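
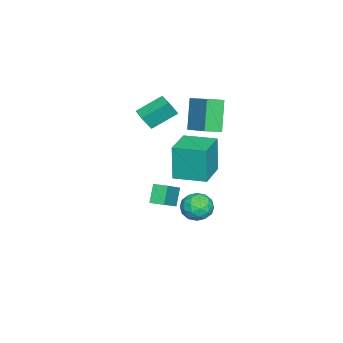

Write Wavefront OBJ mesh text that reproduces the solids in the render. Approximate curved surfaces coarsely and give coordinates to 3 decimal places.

v -2.801 -1.181 1.752
v -3.685 0.035 2.668
v -2.019 -0.575 1.703
v -2.904 0.641 2.618
v -2.416 -1.601 2.682
v -3.301 -0.385 3.597
v -1.635 -0.995 2.632
v -2.519 0.221 3.548
v 0.943 2.219 1.082
v 0.73 2.109 3.209
v 0.93 4.047 1.175
v 0.717 3.937 3.301
v 2.903 2.223 1.279
v 2.69 2.113 3.405
v 2.89 4.051 1.371
v 2.677 3.941 3.498
v -1.954 0.026 -4.185
v -2.674 0.002 -3.139
v -1.905 0.862 -4.132
v -2.625 0.839 -3.086
v -0.335 -0.139 -3.074
v -1.055 -0.162 -2.028
v -0.286 0.698 -3.021
v -1.006 0.674 -1.975
v -1.306 2.83 -3.249
v -0.722 2.12 -3.612
v -2.578 2.12 -3.908
v -1.994 1.41 -4.271
v -2.149 1.472 -3.297
v -1.363 1.911 -2.89
v -1.937 2.329 -4.63
v -1.151 2.768 -4.223
v -1.112 1.811 -4.466
v -1.243 1.281 -3.642
v -2.057 2.959 -3.878
v -2.188 2.429 -3.054
v -0.902 2.538 -3.373
v -2.398 1.702 -4.147
v -2.489 1.739 -3.575
v -2.146 1.322 -3.788
v -1.279 2.415 -2.948
v -0.936 1.997 -3.161
v -1.775 1.616 -2.976
v -2.364 2.243 -4.359
v -2.021 1.825 -4.572
v -1.154 2.918 -3.732
v -0.811 2.501 -3.945
v -1.525 2.624 -4.544
v -0.788 1.938 -4.088
v -1.536 1.521 -4.475
v -1.502 2.061 -4.686
v -1.04 2.319 -4.447
v -0.865 1.627 -3.603
v -1.613 1.21 -3.991
v -1.704 1.246 -3.418
v -1.242 1.504 -3.179
v -1.094 1.445 -4.105
v -1.687 3.03 -3.529
v -2.435 2.613 -3.917
v -2.058 2.736 -4.341
v -1.596 2.994 -4.102
v -1.764 2.719 -3.045
v -2.512 2.302 -3.432
v -2.26 1.921 -3.073
v -1.798 2.179 -2.834
v -2.206 2.795 -3.415
v -2.737 1.216 1.56
v -3.755 1.027 3.422
v -3.386 1.979 1.282
v -4.404 1.79 3.144
v -1.496 2.57 2.376
v -2.514 2.381 4.238
v -2.145 3.333 2.098
v -3.163 3.144 3.96
f 2 4 1
f 5 2 1
f 1 4 3
f 3 5 1
f 2 8 4
f 6 2 5
f 6 8 2
f 4 8 3
f 7 5 3
f 3 8 7
f 7 6 5
f 8 6 7
f 10 12 9
f 13 10 9
f 9 12 11
f 11 13 9
f 10 16 12
f 14 10 13
f 14 16 10
f 12 16 11
f 15 13 11
f 11 16 15
f 15 14 13
f 16 14 15
f 18 20 17
f 21 18 17
f 17 20 19
f 19 21 17
f 18 24 20
f 22 18 21
f 22 24 18
f 20 24 19
f 23 21 19
f 19 24 23
f 23 22 21
f 24 22 23
f 25 62 41
f 62 36 65
f 41 65 30
f 62 65 41
f 25 41 37
f 41 30 42
f 37 42 26
f 41 42 37
f 25 37 46
f 37 26 47
f 46 47 32
f 37 47 46
f 25 46 58
f 46 32 61
f 58 61 35
f 46 61 58
f 25 58 62
f 58 35 66
f 62 66 36
f 58 66 62
f 26 42 53
f 42 30 56
f 53 56 34
f 42 56 53
f 30 65 43
f 65 36 64
f 43 64 29
f 65 64 43
f 36 66 63
f 66 35 59
f 63 59 27
f 66 59 63
f 35 61 60
f 61 32 48
f 60 48 31
f 61 48 60
f 32 47 52
f 47 26 49
f 52 49 33
f 47 49 52
f 28 54 40
f 54 34 55
f 40 55 29
f 54 55 40
f 28 40 38
f 40 29 39
f 38 39 27
f 40 39 38
f 28 38 45
f 38 27 44
f 45 44 31
f 38 44 45
f 28 45 50
f 45 31 51
f 50 51 33
f 45 51 50
f 28 50 54
f 50 33 57
f 54 57 34
f 50 57 54
f 29 55 43
f 55 34 56
f 43 56 30
f 55 56 43
f 27 39 63
f 39 29 64
f 63 64 36
f 39 64 63
f 31 44 60
f 44 27 59
f 60 59 35
f 44 59 60
f 33 51 52
f 51 31 48
f 52 48 32
f 51 48 52
f 34 57 53
f 57 33 49
f 53 49 26
f 57 49 53
f 68 70 67
f 71 68 67
f 67 70 69
f 69 71 67
f 68 74 70
f 72 68 71
f 72 74 68
f 70 74 69
f 73 71 69
f 69 74 73
f 73 72 71
f 74 72 73



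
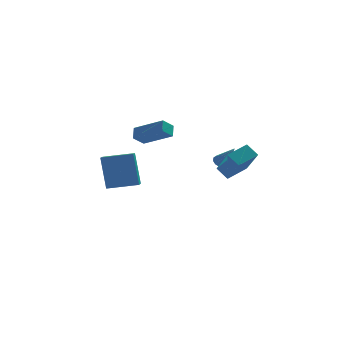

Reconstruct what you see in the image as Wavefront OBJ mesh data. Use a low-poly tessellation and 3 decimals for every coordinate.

v -3.978 2.459 -1.609
v -4.283 3.172 0.449
v -3.87 3.48 -1.947
v -4.175 4.192 0.112
v -2.185 2.368 -1.312
v -2.49 3.08 0.747
v -2.077 3.388 -1.649
v -2.382 4.101 0.409
v -2.501 1.019 2.739
v -0.961 0.146 3.604
v -2.45 1.632 3.266
v -0.91 0.759 4.131
v -1.93 1.461 2.169
v -0.39 0.588 3.034
v -1.879 2.074 2.696
v -0.339 1.201 3.561
v 2.294 -3.225 1.423
v 2.747 -4.7 2.977
v 1.755 -2.796 1.987
v 2.208 -4.271 3.541
v 3.332 -2.469 1.839
v 3.785 -3.944 3.393
v 2.793 -2.04 2.403
v 3.246 -3.515 3.957
v 2.357 2.868 0.197
v 2.622 3.293 0.338
v 3.003 2.032 1.503
v 2.363 3.307 0.475
v 2.103 3.182 0.524
v 1.923 2.957 0.469
v 1.881 2.704 0.327
v 1.991 2.503 0.144
v 2.216 2.418 -0.022
v 2.487 2.475 -0.119
v 2.716 2.658 -0.115
v 2.832 2.907 -0.013
v 2.796 3.144 0.156
f 2 4 1
f 5 2 1
f 1 4 3
f 3 5 1
f 2 8 4
f 6 2 5
f 6 8 2
f 4 8 3
f 7 5 3
f 3 8 7
f 7 6 5
f 8 6 7
f 10 12 9
f 13 10 9
f 9 12 11
f 11 13 9
f 10 16 12
f 14 10 13
f 14 16 10
f 12 16 11
f 15 13 11
f 11 16 15
f 15 14 13
f 16 14 15
f 18 20 17
f 21 18 17
f 17 20 19
f 19 21 17
f 18 24 20
f 22 18 21
f 22 24 18
f 20 24 19
f 23 21 19
f 19 24 23
f 23 22 21
f 24 22 23
f 26 25 28
f 26 28 27
f 28 25 29
f 28 29 27
f 29 25 30
f 29 30 27
f 30 25 31
f 30 31 27
f 31 25 32
f 31 32 27
f 32 25 33
f 32 33 27
f 33 25 34
f 33 34 27
f 34 25 35
f 34 35 27
f 35 25 36
f 35 36 27
f 36 25 37
f 36 37 27
f 37 25 26
f 37 26 27



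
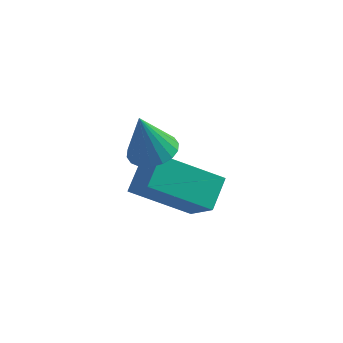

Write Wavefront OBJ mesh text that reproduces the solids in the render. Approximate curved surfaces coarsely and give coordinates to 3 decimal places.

v -0.283 3.255 -2.891
v 0.387 2.154 -1.349
v 0.021 4.173 -2.368
v 0.691 3.073 -0.825
v 1.529 3.147 -3.755
v 2.199 2.047 -2.212
v 1.833 4.066 -3.231
v 2.503 2.965 -1.689
v 0.474 2.962 -0.491
v 1.179 3.149 -0.317
v 0.106 3.018 0.931
v 1.033 3.445 -0.366
v 0.777 3.646 -0.44
v 0.461 3.711 -0.524
v 0.147 3.628 -0.602
v -0.102 3.413 -0.658
v -0.237 3.109 -0.68
v -0.231 2.775 -0.666
v -0.086 2.479 -0.617
v 0.17 2.278 -0.543
v 0.486 2.213 -0.458
v 0.8 2.296 -0.381
v 1.049 2.511 -0.325
v 1.184 2.815 -0.302
f 2 4 1
f 5 2 1
f 1 4 3
f 3 5 1
f 2 8 4
f 6 2 5
f 6 8 2
f 4 8 3
f 7 5 3
f 3 8 7
f 7 6 5
f 8 6 7
f 10 9 12
f 10 12 11
f 12 9 13
f 12 13 11
f 13 9 14
f 13 14 11
f 14 9 15
f 14 15 11
f 15 9 16
f 15 16 11
f 16 9 17
f 16 17 11
f 17 9 18
f 17 18 11
f 18 9 19
f 18 19 11
f 19 9 20
f 19 20 11
f 20 9 21
f 20 21 11
f 21 9 22
f 21 22 11
f 22 9 23
f 22 23 11
f 23 9 24
f 23 24 11
f 24 9 10
f 24 10 11



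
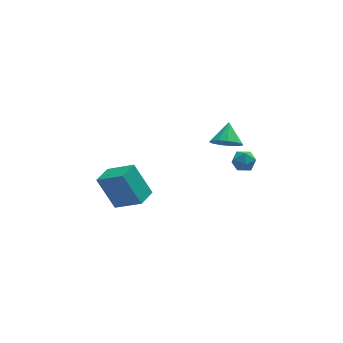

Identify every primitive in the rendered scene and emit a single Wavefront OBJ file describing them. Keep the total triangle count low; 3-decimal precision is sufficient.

v -4.038 -2.916 1.892
v -2.849 -3.945 2.886
v -4.796 -2.057 3.688
v -3.607 -3.086 4.682
v -3.213 -2.034 1.818
v -2.024 -3.063 2.812
v -3.971 -1.175 3.614
v -2.782 -2.204 4.608
v 2.988 -1.081 2.356
v 3.334 -0.856 2.99
v 3.806 -1.984 2.23
v 4.152 -1.759 2.864
v 3.464 -2.071 2.899
v 2.958 -1.513 2.977
v 4.182 -1.327 2.243
v 3.676 -0.769 2.321
v 4.072 -1.008 2.921
v 3.628 -1.468 3.326
v 3.512 -1.372 1.894
v 3.068 -1.832 2.299
v 2.926 -0.271 3.316
v 3.3 0.192 2.588
v 3.374 0.731 4.184
v 2.804 0.37 2.639
v 2.346 0.345 2.905
v 2.073 0.124 3.301
v 2.07 -0.222 3.702
v 2.339 -0.584 3.98
v 2.794 -0.846 4.047
v 3.291 -0.926 3.882
v 3.672 -0.798 3.537
v 3.816 -0.502 3.122
v 3.677 -0.133 2.768
f 2 4 1
f 5 2 1
f 1 4 3
f 3 5 1
f 2 8 4
f 6 2 5
f 6 8 2
f 4 8 3
f 7 5 3
f 3 8 7
f 7 6 5
f 8 6 7
f 9 20 14
f 9 14 10
f 9 10 16
f 9 16 19
f 9 19 20
f 10 14 18
f 14 20 13
f 20 19 11
f 19 16 15
f 16 10 17
f 12 18 13
f 12 13 11
f 12 11 15
f 12 15 17
f 12 17 18
f 13 18 14
f 11 13 20
f 15 11 19
f 17 15 16
f 18 17 10
f 22 21 24
f 22 24 23
f 24 21 25
f 24 25 23
f 25 21 26
f 25 26 23
f 26 21 27
f 26 27 23
f 27 21 28
f 27 28 23
f 28 21 29
f 28 29 23
f 29 21 30
f 29 30 23
f 30 21 31
f 30 31 23
f 31 21 32
f 31 32 23
f 32 21 33
f 32 33 23
f 33 21 22
f 33 22 23



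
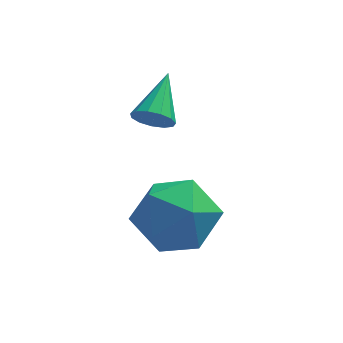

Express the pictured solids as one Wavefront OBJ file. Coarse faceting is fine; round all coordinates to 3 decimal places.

v 2.274 0.785 -0.171
v 2.458 0.489 0.254
v 2.626 2.015 0.531
v 2.699 0.528 0.064
v 2.806 0.649 -0.2
v 2.743 0.813 -0.456
v 2.532 0.968 -0.621
v 2.238 1.064 -0.643
v 1.956 1.072 -0.516
v 1.775 0.989 -0.279
v 1.752 0.841 -0.008
v 1.895 0.675 0.212
v 2.158 0.544 0.309
v 2.293 -0.016 -1.847
v 3.339 0.049 -2.31
v 2.281 -1.849 -2.13
v 3.327 -1.784 -2.593
v 3.185 -1.598 -1.471
v 3.192 -0.466 -1.296
v 2.428 -1.334 -3.144
v 2.435 -0.202 -2.969
v 3.423 -0.766 -3.111
v 3.89 -0.929 -2.078
v 1.73 -0.871 -2.362
v 2.197 -1.034 -1.329
f 2 1 4
f 2 4 3
f 4 1 5
f 4 5 3
f 5 1 6
f 5 6 3
f 6 1 7
f 6 7 3
f 7 1 8
f 7 8 3
f 8 1 9
f 8 9 3
f 9 1 10
f 9 10 3
f 10 1 11
f 10 11 3
f 11 1 12
f 11 12 3
f 12 1 13
f 12 13 3
f 13 1 2
f 13 2 3
f 14 25 19
f 14 19 15
f 14 15 21
f 14 21 24
f 14 24 25
f 15 19 23
f 19 25 18
f 25 24 16
f 24 21 20
f 21 15 22
f 17 23 18
f 17 18 16
f 17 16 20
f 17 20 22
f 17 22 23
f 18 23 19
f 16 18 25
f 20 16 24
f 22 20 21
f 23 22 15



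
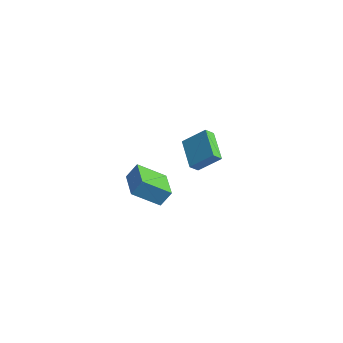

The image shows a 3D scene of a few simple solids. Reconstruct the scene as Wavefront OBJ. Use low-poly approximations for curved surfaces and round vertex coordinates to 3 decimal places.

v 2.095 -5.123 1.839
v 2.445 -4.547 2.696
v 0.84 -3.825 1.48
v 1.191 -3.249 2.337
v 3.389 -4.191 0.683
v 3.74 -3.615 1.54
v 2.135 -2.893 0.324
v 2.485 -2.317 1.181
v -0.07 3.072 -1.954
v 1.041 3.88 -0.839
v 0.194 3.569 -2.578
v 1.306 4.377 -1.463
v 1.374 1.723 -2.417
v 2.486 2.531 -1.302
v 1.639 2.22 -3.041
v 2.75 3.028 -1.926
f 2 4 1
f 5 2 1
f 1 4 3
f 3 5 1
f 2 8 4
f 6 2 5
f 6 8 2
f 4 8 3
f 7 5 3
f 3 8 7
f 7 6 5
f 8 6 7
f 10 12 9
f 13 10 9
f 9 12 11
f 11 13 9
f 10 16 12
f 14 10 13
f 14 16 10
f 12 16 11
f 15 13 11
f 11 16 15
f 15 14 13
f 16 14 15



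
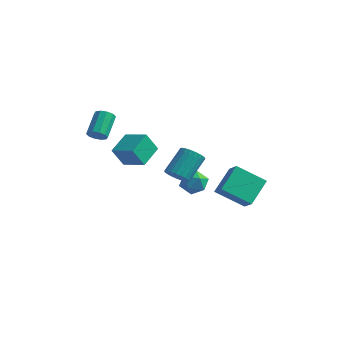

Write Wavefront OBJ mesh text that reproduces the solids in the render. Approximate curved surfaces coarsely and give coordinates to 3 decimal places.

v 2.558 -0.375 -1.904
v 3.383 -0.811 -1.285
v 2.449 1.161 -0.675
v 3.274 0.725 -0.057
v 3.946 0.635 -3.043
v 4.771 0.199 -2.425
v 3.837 2.171 -1.815
v 4.662 1.735 -1.196
v 3.292 -4.645 1.085
v 3.876 -5.01 1.429
v 3.932 -3.7 2.72
v 3.348 -3.335 2.375
v 4.029 -4.816 1.226
v 4.086 -3.506 2.516
v 4.055 -4.592 0.998
v 4.111 -3.282 2.289
v 3.949 -4.378 0.785
v 4.005 -3.068 2.076
v 3.729 -4.21 0.624
v 3.785 -2.9 1.915
v 3.434 -4.117 0.542
v 3.49 -2.807 1.833
v 3.114 -4.115 0.555
v 3.17 -2.805 1.846
v 2.825 -4.205 0.659
v 2.881 -2.895 1.95
v 2.616 -4.371 0.836
v 2.673 -3.061 2.127
v 2.525 -4.585 1.057
v 2.581 -3.275 2.348
v 2.566 -4.808 1.282
v 2.622 -3.498 2.573
v 2.732 -5.004 1.473
v 2.789 -3.694 2.764
v 2.996 -5.137 1.597
v 3.052 -3.827 2.888
v 3.31 -5.186 1.633
v 3.367 -3.876 2.923
v 3.622 -5.141 1.573
v 3.678 -3.83 2.864
v -1.962 3.928 -3.604
v -1.392 3.663 -4.339
v -1.888 2.477 -3.021
v -1.318 2.212 -3.756
v -0.986 2.821 -3.083
v -1.032 3.718 -3.443
v -2.248 2.422 -3.917
v -2.294 3.319 -4.277
v -1.569 2.732 -4.533
v -0.789 2.979 -4.017
v -2.491 3.161 -3.343
v -1.711 3.408 -2.827
v -3.733 -3.167 1.748
v -3.337 -3.418 2.184
v -3.791 -2.183 3.307
v -4.187 -1.933 2.872
v -3.134 -3.152 1.973
v -3.588 -1.917 3.097
v -3.16 -2.891 1.677
v -3.614 -1.657 2.8
v -3.405 -2.736 1.407
v -3.859 -1.502 2.531
v -3.775 -2.746 1.268
v -4.229 -1.511 2.392
v -4.129 -2.917 1.313
v -4.583 -1.682 2.436
v -4.332 -3.183 1.523
v -4.786 -1.948 2.647
v -4.306 -3.443 1.82
v -4.76 -2.209 2.943
v -4.061 -3.598 2.089
v -4.515 -2.364 3.213
v -3.691 -3.589 2.228
v -4.145 -2.354 3.352
v -1.18 -3.844 0.408
v -1.484 -4.491 1.635
v -1.396 -2.402 1.116
v -1.7 -3.05 2.342
v 0.32 -3.81 0.798
v 0.016 -4.458 2.024
v 0.104 -2.369 1.505
v -0.2 -3.016 2.732
f 2 4 1
f 5 2 1
f 1 4 3
f 3 5 1
f 2 8 4
f 6 2 5
f 6 8 2
f 4 8 3
f 7 5 3
f 3 8 7
f 7 6 5
f 8 6 7
f 10 9 13
f 10 13 11
f 11 13 14
f 11 14 12
f 13 9 15
f 13 15 14
f 14 15 16
f 14 16 12
f 15 9 17
f 15 17 16
f 16 17 18
f 16 18 12
f 17 9 19
f 17 19 18
f 18 19 20
f 18 20 12
f 19 9 21
f 19 21 20
f 20 21 22
f 20 22 12
f 21 9 23
f 21 23 22
f 22 23 24
f 22 24 12
f 23 9 25
f 23 25 24
f 24 25 26
f 24 26 12
f 25 9 27
f 25 27 26
f 26 27 28
f 26 28 12
f 27 9 29
f 27 29 28
f 28 29 30
f 28 30 12
f 29 9 31
f 29 31 30
f 30 31 32
f 30 32 12
f 31 9 33
f 31 33 32
f 32 33 34
f 32 34 12
f 33 9 35
f 33 35 34
f 34 35 36
f 34 36 12
f 35 9 37
f 35 37 36
f 36 37 38
f 36 38 12
f 37 9 39
f 37 39 38
f 38 39 40
f 38 40 12
f 39 9 10
f 39 10 40
f 40 10 11
f 40 11 12
f 41 52 46
f 41 46 42
f 41 42 48
f 41 48 51
f 41 51 52
f 42 46 50
f 46 52 45
f 52 51 43
f 51 48 47
f 48 42 49
f 44 50 45
f 44 45 43
f 44 43 47
f 44 47 49
f 44 49 50
f 45 50 46
f 43 45 52
f 47 43 51
f 49 47 48
f 50 49 42
f 54 53 57
f 54 57 55
f 55 57 58
f 55 58 56
f 57 53 59
f 57 59 58
f 58 59 60
f 58 60 56
f 59 53 61
f 59 61 60
f 60 61 62
f 60 62 56
f 61 53 63
f 61 63 62
f 62 63 64
f 62 64 56
f 63 53 65
f 63 65 64
f 64 65 66
f 64 66 56
f 65 53 67
f 65 67 66
f 66 67 68
f 66 68 56
f 67 53 69
f 67 69 68
f 68 69 70
f 68 70 56
f 69 53 71
f 69 71 70
f 70 71 72
f 70 72 56
f 71 53 73
f 71 73 72
f 72 73 74
f 72 74 56
f 73 53 54
f 73 54 74
f 74 54 55
f 74 55 56
f 76 78 75
f 79 76 75
f 75 78 77
f 77 79 75
f 76 82 78
f 80 76 79
f 80 82 76
f 78 82 77
f 81 79 77
f 77 82 81
f 81 80 79
f 82 80 81



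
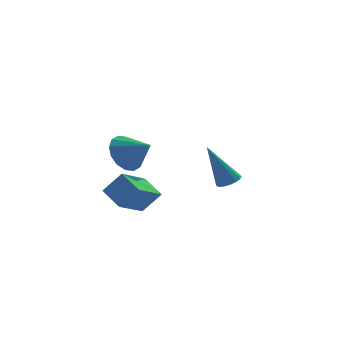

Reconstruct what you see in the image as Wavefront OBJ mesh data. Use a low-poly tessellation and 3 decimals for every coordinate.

v 3.586 0.713 -3.73
v 4.029 0.944 -3.554
v 2.774 0.927 -1.97
v 3.875 1.15 -3.65
v 3.643 1.238 -3.768
v 3.397 1.186 -3.875
v 3.201 1.006 -3.944
v 3.108 0.749 -3.955
v 3.143 0.481 -3.906
v 3.298 0.275 -3.81
v 3.529 0.187 -3.692
v 3.776 0.24 -3.584
v 3.972 0.419 -3.516
v 4.065 0.677 -3.504
v -1.059 -3.094 -0.413
v -0.43 -2.551 -0.539
v -0.321 -3.806 0.193
v -0.615 -2.425 -0.166
v -0.918 -2.478 0.141
v -1.259 -2.696 0.299
v -1.547 -3.021 0.267
v -1.703 -3.366 0.053
v -1.687 -3.638 -0.286
v -1.502 -3.764 -0.659
v -1.199 -3.711 -0.966
v -0.858 -3.492 -1.125
v -0.57 -3.167 -1.093
v -0.414 -2.823 -0.878
v -1.563 -4.452 -2.402
v -1.997 -3.631 -1.935
v -0.571 -3.526 -3.108
v -1.006 -2.704 -2.641
v -0.894 -4.556 -1.599
v -1.329 -3.734 -1.132
v 0.097 -3.629 -2.305
v -0.337 -2.808 -1.838
f 2 1 4
f 2 4 3
f 4 1 5
f 4 5 3
f 5 1 6
f 5 6 3
f 6 1 7
f 6 7 3
f 7 1 8
f 7 8 3
f 8 1 9
f 8 9 3
f 9 1 10
f 9 10 3
f 10 1 11
f 10 11 3
f 11 1 12
f 11 12 3
f 12 1 13
f 12 13 3
f 13 1 14
f 13 14 3
f 14 1 2
f 14 2 3
f 16 15 18
f 16 18 17
f 18 15 19
f 18 19 17
f 19 15 20
f 19 20 17
f 20 15 21
f 20 21 17
f 21 15 22
f 21 22 17
f 22 15 23
f 22 23 17
f 23 15 24
f 23 24 17
f 24 15 25
f 24 25 17
f 25 15 26
f 25 26 17
f 26 15 27
f 26 27 17
f 27 15 28
f 27 28 17
f 28 15 16
f 28 16 17
f 30 32 29
f 33 30 29
f 29 32 31
f 31 33 29
f 30 36 32
f 34 30 33
f 34 36 30
f 32 36 31
f 35 33 31
f 31 36 35
f 35 34 33
f 36 34 35



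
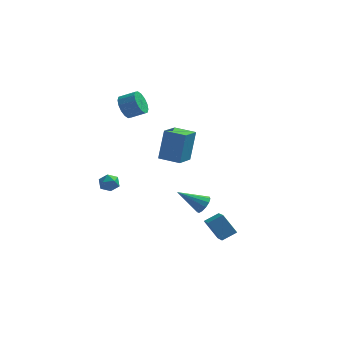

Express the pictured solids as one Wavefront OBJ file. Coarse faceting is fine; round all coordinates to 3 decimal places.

v 1.481 -0.22 -4.242
v 1.763 0.13 -3.772
v -0.001 -0.4 -3.218
v 1.586 0.369 -3.986
v 1.376 0.421 -4.281
v 1.199 0.269 -4.564
v 1.111 -0.037 -4.745
v 1.141 -0.402 -4.765
v 1.279 -0.708 -4.62
v 1.481 -0.86 -4.355
v 1.683 -0.808 -4.053
v 1.821 -0.569 -3.812
v 1.85 -0.22 -3.707
v -3.838 -3.565 -0.595
v -3.613 -3.324 -1.145
v -2.907 -3.976 -0.395
v -2.682 -3.735 -0.945
v -2.834 -3.343 -0.46
v -3.41 -3.089 -0.584
v -3.11 -4.211 -0.956
v -3.686 -3.957 -1.08
v -3.164 -3.723 -1.368
v -2.993 -3.186 -1.062
v -3.527 -4.114 -0.478
v -3.356 -3.577 -0.172
v -0.856 -1.755 0.262
v -0.608 -1.208 2.149
v -0.458 -0.47 -0.162
v -0.21 0.076 1.725
v 0.39 -2.156 0.215
v 0.638 -1.61 2.102
v 0.788 -0.872 -0.209
v 1.036 -0.325 1.678
v -3.617 3.648 1.176
v -3.261 3.939 0.461
v -2.286 3.942 0.949
v -2.643 3.652 1.664
v -3.375 4.3 0.687
v -2.4 4.303 1.174
v -3.554 4.486 1.043
v -2.579 4.489 1.531
v -3.749 4.447 1.435
v -2.775 4.45 1.923
v -3.91 4.195 1.758
v -2.935 4.198 2.245
v -3.992 3.796 1.925
v -3.017 3.799 2.412
v -3.974 3.358 1.891
v -2.999 3.361 2.379
v -3.86 2.997 1.666
v -2.885 3 2.153
v -3.681 2.811 1.309
v -2.706 2.814 1.797
v -3.485 2.85 0.917
v -2.511 2.853 1.405
v -3.325 3.102 0.595
v -2.35 3.105 1.082
v -3.243 3.501 0.428
v -2.268 3.504 0.915
v 2.243 -4.475 -2.974
v 3.001 -4.043 -2.55
v 1.811 -2.768 -3.942
v 2.568 -2.335 -3.518
v 3.052 -4.865 -4.022
v 3.809 -4.432 -3.598
v 2.619 -3.157 -4.99
v 3.377 -2.725 -4.566
f 2 1 4
f 2 4 3
f 4 1 5
f 4 5 3
f 5 1 6
f 5 6 3
f 6 1 7
f 6 7 3
f 7 1 8
f 7 8 3
f 8 1 9
f 8 9 3
f 9 1 10
f 9 10 3
f 10 1 11
f 10 11 3
f 11 1 12
f 11 12 3
f 12 1 13
f 12 13 3
f 13 1 2
f 13 2 3
f 14 25 19
f 14 19 15
f 14 15 21
f 14 21 24
f 14 24 25
f 15 19 23
f 19 25 18
f 25 24 16
f 24 21 20
f 21 15 22
f 17 23 18
f 17 18 16
f 17 16 20
f 17 20 22
f 17 22 23
f 18 23 19
f 16 18 25
f 20 16 24
f 22 20 21
f 23 22 15
f 27 29 26
f 30 27 26
f 26 29 28
f 28 30 26
f 27 33 29
f 31 27 30
f 31 33 27
f 29 33 28
f 32 30 28
f 28 33 32
f 32 31 30
f 33 31 32
f 35 34 38
f 35 38 36
f 36 38 39
f 36 39 37
f 38 34 40
f 38 40 39
f 39 40 41
f 39 41 37
f 40 34 42
f 40 42 41
f 41 42 43
f 41 43 37
f 42 34 44
f 42 44 43
f 43 44 45
f 43 45 37
f 44 34 46
f 44 46 45
f 45 46 47
f 45 47 37
f 46 34 48
f 46 48 47
f 47 48 49
f 47 49 37
f 48 34 50
f 48 50 49
f 49 50 51
f 49 51 37
f 50 34 52
f 50 52 51
f 51 52 53
f 51 53 37
f 52 34 54
f 52 54 53
f 53 54 55
f 53 55 37
f 54 34 56
f 54 56 55
f 55 56 57
f 55 57 37
f 56 34 58
f 56 58 57
f 57 58 59
f 57 59 37
f 58 34 35
f 58 35 59
f 59 35 36
f 59 36 37
f 61 63 60
f 64 61 60
f 60 63 62
f 62 64 60
f 61 67 63
f 65 61 64
f 65 67 61
f 63 67 62
f 66 64 62
f 62 67 66
f 66 65 64
f 67 65 66



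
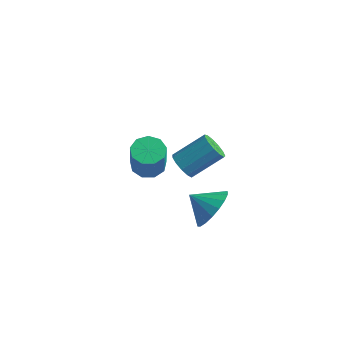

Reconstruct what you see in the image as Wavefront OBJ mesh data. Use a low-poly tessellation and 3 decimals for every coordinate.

v -0.2 -0.818 3.526
v 0.247 -1.203 3.542
v 1.007 -0.287 4.37
v 0.56 0.098 4.354
v 0.3 -1.009 3.278
v 1.06 -0.092 4.106
v 0.195 -0.754 3.092
v 0.955 0.163 3.92
v -0.036 -0.519 3.045
v 0.724 0.397 3.872
v -0.319 -0.38 3.15
v 0.441 0.537 3.978
v -0.564 -0.379 3.374
v 0.196 0.537 4.202
v -0.693 -0.518 3.647
v 0.066 0.398 4.475
v -0.666 -0.753 3.882
v 0.094 0.164 4.709
v -0.491 -1.008 4.003
v 0.269 -0.091 4.831
v -0.223 -1.203 3.973
v 0.537 -0.286 4.801
v 0.052 -1.275 3.801
v 0.812 -0.359 4.629
v 1.376 -1.318 2.287
v 1.805 -2.021 2.649
v 0.544 -1.542 2.833
v 1.891 -1.723 2.903
v 1.875 -1.345 3.035
v 1.76 -0.962 3.018
v 1.57 -0.649 2.857
v 1.34 -0.468 2.582
v 1.118 -0.456 2.249
v 0.947 -0.614 1.924
v 0.86 -0.912 1.67
v 0.876 -1.29 1.538
v 0.991 -1.674 1.555
v 1.182 -1.986 1.717
v 1.411 -2.167 1.991
v 1.633 -2.179 2.324
v -3.537 1.959 -0.211
v -3.004 1.585 -0.469
v -2.67 1.107 0.913
v -3.203 1.481 1.171
v -2.855 2.025 -0.353
v -2.521 1.547 1.029
v -3.024 2.434 -0.171
v -2.691 1.956 1.211
v -3.434 2.62 -0.008
v -3.1 2.143 1.375
v -3.892 2.498 0.06
v -3.558 2.02 1.443
v -4.183 2.122 0.001
v -3.85 1.645 1.384
v -4.173 1.671 -0.157
v -3.839 1.194 1.225
v -3.864 1.354 -0.341
v -3.531 0.877 1.041
v -3.403 1.32 -0.464
v -3.069 0.843 0.918
f 2 1 5
f 2 5 3
f 3 5 6
f 3 6 4
f 5 1 7
f 5 7 6
f 6 7 8
f 6 8 4
f 7 1 9
f 7 9 8
f 8 9 10
f 8 10 4
f 9 1 11
f 9 11 10
f 10 11 12
f 10 12 4
f 11 1 13
f 11 13 12
f 12 13 14
f 12 14 4
f 13 1 15
f 13 15 14
f 14 15 16
f 14 16 4
f 15 1 17
f 15 17 16
f 16 17 18
f 16 18 4
f 17 1 19
f 17 19 18
f 18 19 20
f 18 20 4
f 19 1 21
f 19 21 20
f 20 21 22
f 20 22 4
f 21 1 23
f 21 23 22
f 22 23 24
f 22 24 4
f 23 1 2
f 23 2 24
f 24 2 3
f 24 3 4
f 26 25 28
f 26 28 27
f 28 25 29
f 28 29 27
f 29 25 30
f 29 30 27
f 30 25 31
f 30 31 27
f 31 25 32
f 31 32 27
f 32 25 33
f 32 33 27
f 33 25 34
f 33 34 27
f 34 25 35
f 34 35 27
f 35 25 36
f 35 36 27
f 36 25 37
f 36 37 27
f 37 25 38
f 37 38 27
f 38 25 39
f 38 39 27
f 39 25 40
f 39 40 27
f 40 25 26
f 40 26 27
f 42 41 45
f 42 45 43
f 43 45 46
f 43 46 44
f 45 41 47
f 45 47 46
f 46 47 48
f 46 48 44
f 47 41 49
f 47 49 48
f 48 49 50
f 48 50 44
f 49 41 51
f 49 51 50
f 50 51 52
f 50 52 44
f 51 41 53
f 51 53 52
f 52 53 54
f 52 54 44
f 53 41 55
f 53 55 54
f 54 55 56
f 54 56 44
f 55 41 57
f 55 57 56
f 56 57 58
f 56 58 44
f 57 41 59
f 57 59 58
f 58 59 60
f 58 60 44
f 59 41 42
f 59 42 60
f 60 42 43
f 60 43 44



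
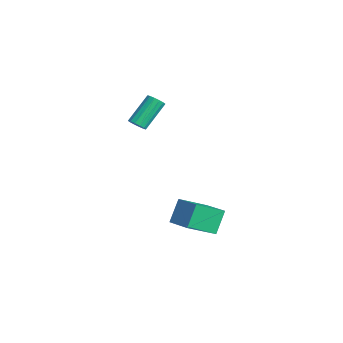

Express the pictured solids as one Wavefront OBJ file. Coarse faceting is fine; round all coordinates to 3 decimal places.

v 0.377 1.416 3.143
v 0.763 1.192 3.544
v 0.089 2.56 4.958
v -0.297 2.784 4.557
v 0.92 1.418 3.4
v 0.245 2.786 4.814
v 0.931 1.644 3.187
v 0.256 3.012 4.601
v 0.794 1.808 2.962
v 0.119 3.177 4.376
v 0.545 1.868 2.786
v -0.13 3.236 4.2
v 0.251 1.806 2.705
v -0.424 3.174 4.119
v -0.009 1.64 2.742
v -0.683 3.008 4.156
v -0.165 1.414 2.886
v -0.84 2.782 4.3
v -0.176 1.188 3.099
v -0.851 2.556 4.513
v -0.039 1.023 3.324
v -0.714 2.392 4.738
v 0.21 0.964 3.5
v -0.465 2.332 4.914
v 0.504 1.026 3.581
v -0.171 2.394 4.995
v 2.438 4.874 -3.029
v 2.679 3.082 -1.942
v 4.024 5.362 -2.576
v 4.265 3.569 -1.489
v 3.055 4.131 -4.391
v 3.296 2.338 -3.304
v 4.641 4.618 -3.938
v 4.882 2.826 -2.851
f 2 1 5
f 2 5 3
f 3 5 6
f 3 6 4
f 5 1 7
f 5 7 6
f 6 7 8
f 6 8 4
f 7 1 9
f 7 9 8
f 8 9 10
f 8 10 4
f 9 1 11
f 9 11 10
f 10 11 12
f 10 12 4
f 11 1 13
f 11 13 12
f 12 13 14
f 12 14 4
f 13 1 15
f 13 15 14
f 14 15 16
f 14 16 4
f 15 1 17
f 15 17 16
f 16 17 18
f 16 18 4
f 17 1 19
f 17 19 18
f 18 19 20
f 18 20 4
f 19 1 21
f 19 21 20
f 20 21 22
f 20 22 4
f 21 1 23
f 21 23 22
f 22 23 24
f 22 24 4
f 23 1 25
f 23 25 24
f 24 25 26
f 24 26 4
f 25 1 2
f 25 2 26
f 26 2 3
f 26 3 4
f 28 30 27
f 31 28 27
f 27 30 29
f 29 31 27
f 28 34 30
f 32 28 31
f 32 34 28
f 30 34 29
f 33 31 29
f 29 34 33
f 33 32 31
f 34 32 33



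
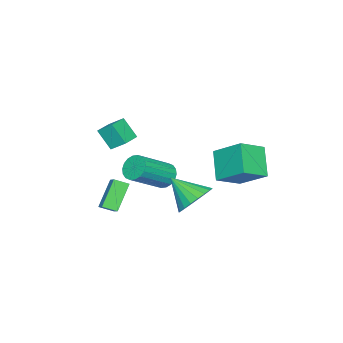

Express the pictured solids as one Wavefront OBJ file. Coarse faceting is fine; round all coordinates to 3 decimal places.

v 2.293 -2.925 -4.347
v 1.156 -2.901 -3.03
v 1.941 -2.268 -4.663
v 0.804 -2.244 -3.346
v 2.876 -2.376 -3.854
v 1.739 -2.352 -2.537
v 2.524 -1.719 -4.17
v 1.387 -1.695 -2.853
v -1.721 1.257 -1.346
v -1.497 2.839 -0.245
v -2.979 1.935 -2.064
v -2.755 3.518 -0.964
v -0.605 1.982 -2.616
v -0.381 3.565 -1.516
v -1.863 2.661 -3.335
v -1.639 4.243 -2.234
v 0.906 -0.012 -2.043
v 1.241 -0.283 -2.67
v 2.869 -1.059 -1.463
v 2.534 -0.788 -0.837
v 1.37 0.028 -2.644
v 2.998 -0.747 -1.437
v 1.408 0.332 -2.499
v 3.036 -0.444 -1.292
v 1.346 0.567 -2.264
v 2.974 -0.209 -1.057
v 1.197 0.688 -1.986
v 2.825 -0.088 -0.779
v 0.99 0.67 -1.718
v 2.618 -0.106 -0.511
v 0.767 0.517 -1.516
v 2.395 -0.259 -0.309
v 0.571 0.259 -1.417
v 2.199 -0.517 -0.21
v 0.442 -0.053 -1.443
v 2.07 -0.828 -0.236
v 0.404 -0.356 -1.588
v 2.032 -1.132 -0.381
v 0.466 -0.591 -1.823
v 2.094 -1.367 -0.616
v 0.615 -0.712 -2.101
v 2.243 -1.488 -0.894
v 0.822 -0.694 -2.369
v 2.45 -1.47 -1.162
v 1.045 -0.541 -2.571
v 2.673 -1.317 -1.364
v 2.285 -2.257 1.609
v 2.241 -1.483 2.191
v 2.373 -1.492 0.599
v 2.329 -0.718 1.181
v 3.371 -2.262 1.699
v 3.327 -1.488 2.281
v 3.459 -1.497 0.689
v 3.415 -0.723 1.271
v 3.977 3.255 -1.142
v 4.931 2.96 -1.433
v 3.883 1.885 -0.058
v 5.015 3.22 -1.098
v 4.92 3.485 -0.77
v 4.662 3.711 -0.507
v 4.285 3.859 -0.354
v 3.855 3.901 -0.337
v 3.446 3.832 -0.459
v 3.129 3.663 -0.7
v 2.958 3.424 -1.017
v 2.964 3.155 -1.356
v 3.144 2.904 -1.658
v 3.469 2.713 -1.871
v 3.881 2.616 -1.957
v 4.31 2.63 -1.903
v 4.681 2.751 -1.718
f 2 4 1
f 5 2 1
f 1 4 3
f 3 5 1
f 2 8 4
f 6 2 5
f 6 8 2
f 4 8 3
f 7 5 3
f 3 8 7
f 7 6 5
f 8 6 7
f 10 12 9
f 13 10 9
f 9 12 11
f 11 13 9
f 10 16 12
f 14 10 13
f 14 16 10
f 12 16 11
f 15 13 11
f 11 16 15
f 15 14 13
f 16 14 15
f 18 17 21
f 18 21 19
f 19 21 22
f 19 22 20
f 21 17 23
f 21 23 22
f 22 23 24
f 22 24 20
f 23 17 25
f 23 25 24
f 24 25 26
f 24 26 20
f 25 17 27
f 25 27 26
f 26 27 28
f 26 28 20
f 27 17 29
f 27 29 28
f 28 29 30
f 28 30 20
f 29 17 31
f 29 31 30
f 30 31 32
f 30 32 20
f 31 17 33
f 31 33 32
f 32 33 34
f 32 34 20
f 33 17 35
f 33 35 34
f 34 35 36
f 34 36 20
f 35 17 37
f 35 37 36
f 36 37 38
f 36 38 20
f 37 17 39
f 37 39 38
f 38 39 40
f 38 40 20
f 39 17 41
f 39 41 40
f 40 41 42
f 40 42 20
f 41 17 43
f 41 43 42
f 42 43 44
f 42 44 20
f 43 17 45
f 43 45 44
f 44 45 46
f 44 46 20
f 45 17 18
f 45 18 46
f 46 18 19
f 46 19 20
f 48 50 47
f 51 48 47
f 47 50 49
f 49 51 47
f 48 54 50
f 52 48 51
f 52 54 48
f 50 54 49
f 53 51 49
f 49 54 53
f 53 52 51
f 54 52 53
f 56 55 58
f 56 58 57
f 58 55 59
f 58 59 57
f 59 55 60
f 59 60 57
f 60 55 61
f 60 61 57
f 61 55 62
f 61 62 57
f 62 55 63
f 62 63 57
f 63 55 64
f 63 64 57
f 64 55 65
f 64 65 57
f 65 55 66
f 65 66 57
f 66 55 67
f 66 67 57
f 67 55 68
f 67 68 57
f 68 55 69
f 68 69 57
f 69 55 70
f 69 70 57
f 70 55 71
f 70 71 57
f 71 55 56
f 71 56 57



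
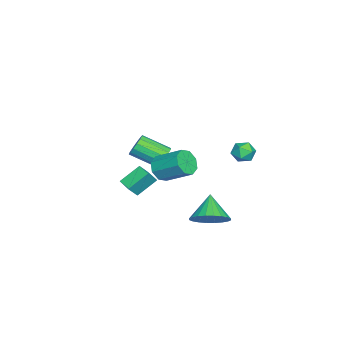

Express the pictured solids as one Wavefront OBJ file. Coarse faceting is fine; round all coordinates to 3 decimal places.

v 1.857 2.721 -3.603
v 2.539 3.061 -2.838
v 0.723 2.459 -2.477
v 2.349 3.421 -2.945
v 2.085 3.676 -3.152
v 1.785 3.784 -3.428
v 1.497 3.731 -3.731
v 1.264 3.525 -4.014
v 1.12 3.195 -4.235
v 1.089 2.794 -4.359
v 1.175 2.382 -4.369
v 1.365 2.021 -4.262
v 1.63 1.767 -4.055
v 1.929 1.658 -3.779
v 2.217 1.711 -3.476
v 2.451 1.918 -3.193
v 2.594 2.247 -2.972
v 2.625 2.648 -2.847
v -1.235 -0.46 -1.334
v -0.693 -0.236 -0.916
v -0.663 -1.775 -0.128
v -1.205 -2 -0.546
v -1.003 -0.146 -0.729
v -0.973 -1.686 0.059
v -1.375 -0.14 -0.704
v -1.345 -1.68 0.084
v -1.709 -0.221 -0.848
v -1.679 -1.76 -0.06
v -1.917 -0.365 -1.122
v -1.886 -1.905 -0.334
v -1.941 -0.535 -1.453
v -1.911 -2.075 -0.665
v -1.777 -0.685 -1.752
v -1.747 -2.224 -0.964
v -1.467 -0.774 -1.939
v -1.437 -2.314 -1.151
v -1.095 -0.78 -1.964
v -1.065 -2.32 -1.176
v -0.761 -0.7 -1.82
v -0.731 -2.239 -1.032
v -0.554 -0.555 -1.546
v -0.523 -2.095 -0.758
v -0.529 -0.385 -1.215
v -0.499 -1.925 -0.427
v -1.993 -2.614 -4.437
v -2.712 -1.722 -3.548
v -1.413 -1.986 -4.598
v -2.132 -1.094 -3.71
v -1.408 -2.946 -3.63
v -2.127 -2.054 -2.742
v -0.828 -2.318 -3.792
v -1.547 -1.426 -2.903
v 3.174 0.506 0.653
v 3.909 0.234 0.813
v 4.241 1.642 1.687
v 3.506 1.914 1.527
v 3.887 0.56 0.295
v 4.219 1.968 1.169
v 3.448 0.855 -0.013
v 3.78 2.263 0.861
v 2.848 0.945 0.069
v 3.18 2.353 0.943
v 2.439 0.778 0.493
v 2.771 2.186 1.367
v 2.461 0.452 1.011
v 2.793 1.86 1.885
v 2.9 0.157 1.319
v 3.232 1.565 2.193
v 3.5 0.067 1.237
v 3.832 1.475 2.111
v -4.035 3.866 -1.811
v -3.445 3.729 -2.247
v -3.955 2.751 -1.353
v -3.365 2.614 -1.789
v -3.308 3.1 -1.225
v -3.357 3.789 -1.509
v -4.043 2.691 -2.091
v -4.092 3.38 -2.375
v -3.45 3.002 -2.421
v -2.995 3.255 -1.885
v -4.405 3.225 -1.715
v -3.95 3.478 -1.179
f 2 1 4
f 2 4 3
f 4 1 5
f 4 5 3
f 5 1 6
f 5 6 3
f 6 1 7
f 6 7 3
f 7 1 8
f 7 8 3
f 8 1 9
f 8 9 3
f 9 1 10
f 9 10 3
f 10 1 11
f 10 11 3
f 11 1 12
f 11 12 3
f 12 1 13
f 12 13 3
f 13 1 14
f 13 14 3
f 14 1 15
f 14 15 3
f 15 1 16
f 15 16 3
f 16 1 17
f 16 17 3
f 17 1 18
f 17 18 3
f 18 1 2
f 18 2 3
f 20 19 23
f 20 23 21
f 21 23 24
f 21 24 22
f 23 19 25
f 23 25 24
f 24 25 26
f 24 26 22
f 25 19 27
f 25 27 26
f 26 27 28
f 26 28 22
f 27 19 29
f 27 29 28
f 28 29 30
f 28 30 22
f 29 19 31
f 29 31 30
f 30 31 32
f 30 32 22
f 31 19 33
f 31 33 32
f 32 33 34
f 32 34 22
f 33 19 35
f 33 35 34
f 34 35 36
f 34 36 22
f 35 19 37
f 35 37 36
f 36 37 38
f 36 38 22
f 37 19 39
f 37 39 38
f 38 39 40
f 38 40 22
f 39 19 41
f 39 41 40
f 40 41 42
f 40 42 22
f 41 19 43
f 41 43 42
f 42 43 44
f 42 44 22
f 43 19 20
f 43 20 44
f 44 20 21
f 44 21 22
f 46 48 45
f 49 46 45
f 45 48 47
f 47 49 45
f 46 52 48
f 50 46 49
f 50 52 46
f 48 52 47
f 51 49 47
f 47 52 51
f 51 50 49
f 52 50 51
f 54 53 57
f 54 57 55
f 55 57 58
f 55 58 56
f 57 53 59
f 57 59 58
f 58 59 60
f 58 60 56
f 59 53 61
f 59 61 60
f 60 61 62
f 60 62 56
f 61 53 63
f 61 63 62
f 62 63 64
f 62 64 56
f 63 53 65
f 63 65 64
f 64 65 66
f 64 66 56
f 65 53 67
f 65 67 66
f 66 67 68
f 66 68 56
f 67 53 69
f 67 69 68
f 68 69 70
f 68 70 56
f 69 53 54
f 69 54 70
f 70 54 55
f 70 55 56
f 71 82 76
f 71 76 72
f 71 72 78
f 71 78 81
f 71 81 82
f 72 76 80
f 76 82 75
f 82 81 73
f 81 78 77
f 78 72 79
f 74 80 75
f 74 75 73
f 74 73 77
f 74 77 79
f 74 79 80
f 75 80 76
f 73 75 82
f 77 73 81
f 79 77 78
f 80 79 72



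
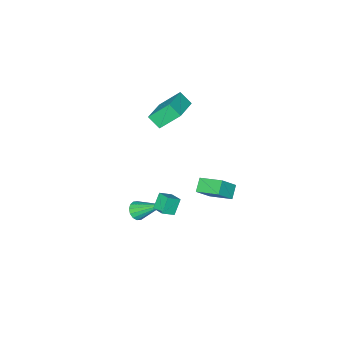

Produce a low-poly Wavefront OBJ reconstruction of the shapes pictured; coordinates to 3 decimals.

v -1.668 -4.715 1.276
v -2.526 -3.898 2.524
v -1.903 -3.992 0.642
v -2.761 -3.175 1.889
v -0.159 -3.825 1.731
v -1.017 -3.008 2.978
v -0.394 -3.102 1.096
v -1.252 -2.285 2.344
v 3.737 0.13 -1.225
v 4.307 0.229 -1.033
v 3.043 1.59 0.085
v 4.267 0.427 -1.275
v 4.085 0.546 -1.504
v 3.809 0.553 -1.658
v 3.514 0.447 -1.696
v 3.279 0.256 -1.607
v 3.166 0.031 -1.416
v 3.207 -0.167 -1.174
v 3.389 -0.286 -0.945
v 3.665 -0.293 -0.791
v 3.96 -0.187 -0.753
v 4.195 0.004 -0.842
v 1.121 3.07 0.806
v 0.525 2.66 1.325
v 0.71 4.428 1.405
v 0.114 4.018 1.924
v 1.966 2.942 1.676
v 1.37 2.532 2.195
v 1.555 4.3 2.275
v 0.959 3.89 2.794
v 3.066 2.279 1.621
v 3.75 2.086 2.068
v 3.123 3.076 1.878
v 3.807 2.884 2.325
v 3.653 2.496 0.815
v 4.337 2.304 1.262
v 3.71 3.294 1.072
v 4.394 3.101 1.519
f 2 4 1
f 5 2 1
f 1 4 3
f 3 5 1
f 2 8 4
f 6 2 5
f 6 8 2
f 4 8 3
f 7 5 3
f 3 8 7
f 7 6 5
f 8 6 7
f 10 9 12
f 10 12 11
f 12 9 13
f 12 13 11
f 13 9 14
f 13 14 11
f 14 9 15
f 14 15 11
f 15 9 16
f 15 16 11
f 16 9 17
f 16 17 11
f 17 9 18
f 17 18 11
f 18 9 19
f 18 19 11
f 19 9 20
f 19 20 11
f 20 9 21
f 20 21 11
f 21 9 22
f 21 22 11
f 22 9 10
f 22 10 11
f 24 26 23
f 27 24 23
f 23 26 25
f 25 27 23
f 24 30 26
f 28 24 27
f 28 30 24
f 26 30 25
f 29 27 25
f 25 30 29
f 29 28 27
f 30 28 29
f 32 34 31
f 35 32 31
f 31 34 33
f 33 35 31
f 32 38 34
f 36 32 35
f 36 38 32
f 34 38 33
f 37 35 33
f 33 38 37
f 37 36 35
f 38 36 37



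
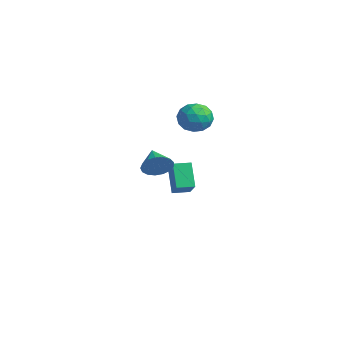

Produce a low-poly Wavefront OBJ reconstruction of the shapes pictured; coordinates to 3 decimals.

v 4.081 -2.703 3.255
v 4.481 -2.179 3.823
v 2.819 -2.377 3.845
v 4.395 -1.93 3.501
v 4.237 -1.858 3.123
v 4.043 -1.979 2.775
v 3.858 -2.266 2.537
v 3.724 -2.653 2.464
v 3.671 -3.052 2.572
v 3.713 -3.371 2.837
v 3.838 -3.536 3.197
v 4.019 -3.511 3.571
v 4.215 -3.301 3.873
v 4.379 -2.953 4.033
v 4.475 -2.549 4.015
v -4.273 3.854 3.364
v -3.296 4.342 3.303
v -3.604 2.418 2.577
v -2.627 2.906 2.516
v -3.027 2.603 3.487
v -3.441 3.491 3.974
v -3.459 3.269 1.906
v -3.873 4.157 2.393
v -2.794 3.981 2.402
v -2.527 3.57 3.379
v -4.373 3.19 2.501
v -4.106 2.779 3.478
v -3.843 4.224 3.403
v -3.057 2.536 2.477
v -3.292 2.358 3.048
v -2.718 2.645 3.012
v -3.928 3.724 3.797
v -3.354 4.011 3.761
v -3.196 2.989 3.87
v -3.546 2.749 2.119
v -2.972 3.036 2.083
v -4.182 4.115 2.868
v -3.608 4.402 2.832
v -3.704 3.771 2.01
v -2.974 4.299 2.837
v -2.581 3.455 2.374
v -3.07 3.668 2.016
v -3.313 4.19 2.302
v -2.817 4.057 3.412
v -2.424 3.213 2.949
v -2.659 3.035 3.52
v -2.902 3.557 3.806
v -2.521 3.845 2.882
v -4.476 3.547 2.931
v -4.083 2.703 2.468
v -3.998 3.203 2.074
v -4.241 3.725 2.36
v -4.319 3.305 3.506
v -3.926 2.461 3.043
v -3.587 2.57 3.578
v -3.83 3.092 3.864
v -4.379 2.915 2.998
v -3.137 1.545 -0.611
v -1.767 1.139 0.432
v -2.85 2.534 -0.603
v -1.48 2.128 0.44
v -2.16 1.272 -2
v -0.79 0.866 -0.957
v -1.873 2.261 -1.992
v -0.503 1.855 -0.949
f 2 1 4
f 2 4 3
f 4 1 5
f 4 5 3
f 5 1 6
f 5 6 3
f 6 1 7
f 6 7 3
f 7 1 8
f 7 8 3
f 8 1 9
f 8 9 3
f 9 1 10
f 9 10 3
f 10 1 11
f 10 11 3
f 11 1 12
f 11 12 3
f 12 1 13
f 12 13 3
f 13 1 14
f 13 14 3
f 14 1 15
f 14 15 3
f 15 1 2
f 15 2 3
f 16 53 32
f 53 27 56
f 32 56 21
f 53 56 32
f 16 32 28
f 32 21 33
f 28 33 17
f 32 33 28
f 16 28 37
f 28 17 38
f 37 38 23
f 28 38 37
f 16 37 49
f 37 23 52
f 49 52 26
f 37 52 49
f 16 49 53
f 49 26 57
f 53 57 27
f 49 57 53
f 17 33 44
f 33 21 47
f 44 47 25
f 33 47 44
f 21 56 34
f 56 27 55
f 34 55 20
f 56 55 34
f 27 57 54
f 57 26 50
f 54 50 18
f 57 50 54
f 26 52 51
f 52 23 39
f 51 39 22
f 52 39 51
f 23 38 43
f 38 17 40
f 43 40 24
f 38 40 43
f 19 45 31
f 45 25 46
f 31 46 20
f 45 46 31
f 19 31 29
f 31 20 30
f 29 30 18
f 31 30 29
f 19 29 36
f 29 18 35
f 36 35 22
f 29 35 36
f 19 36 41
f 36 22 42
f 41 42 24
f 36 42 41
f 19 41 45
f 41 24 48
f 45 48 25
f 41 48 45
f 20 46 34
f 46 25 47
f 34 47 21
f 46 47 34
f 18 30 54
f 30 20 55
f 54 55 27
f 30 55 54
f 22 35 51
f 35 18 50
f 51 50 26
f 35 50 51
f 24 42 43
f 42 22 39
f 43 39 23
f 42 39 43
f 25 48 44
f 48 24 40
f 44 40 17
f 48 40 44
f 59 61 58
f 62 59 58
f 58 61 60
f 60 62 58
f 59 65 61
f 63 59 62
f 63 65 59
f 61 65 60
f 64 62 60
f 60 65 64
f 64 63 62
f 65 63 64



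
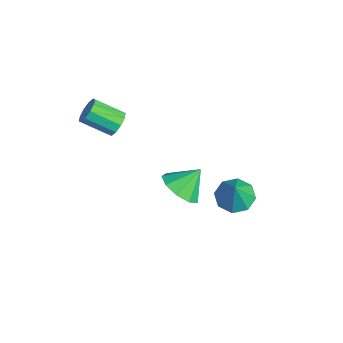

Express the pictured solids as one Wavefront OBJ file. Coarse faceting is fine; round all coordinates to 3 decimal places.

v -0.748 1.139 -2.484
v -0.189 0.822 -2.787
v -0.292 0.941 -1.436
v -0.114 1.356 -2.719
v -0.41 1.762 -2.514
v -0.904 1.804 -2.291
v -1.307 1.456 -2.182
v -1.382 0.922 -2.249
v -1.086 0.515 -2.455
v -0.592 0.473 -2.677
v -2.155 -2.483 1.477
v -1.972 -2.294 1.914
v -2.461 -3.167 2.499
v -2.645 -3.357 2.063
v -2.256 -2.167 1.865
v -2.746 -3.041 2.45
v -2.502 -2.161 1.668
v -2.992 -3.035 2.253
v -2.616 -2.278 1.398
v -3.105 -3.152 1.983
v -2.553 -2.474 1.159
v -3.043 -3.347 1.744
v -2.339 -2.673 1.041
v -2.828 -3.546 1.626
v -2.054 -2.799 1.09
v -2.544 -3.673 1.675
v -1.808 -2.805 1.287
v -2.298 -3.679 1.872
v -1.695 -2.688 1.557
v -2.184 -3.562 2.142
v -1.757 -2.493 1.796
v -2.247 -3.366 2.381
v 0.673 -1.344 0.363
v 1.261 -1.682 0.726
v 0.627 -0.636 1.097
v 1.442 -1.321 0.389
v 1.263 -0.97 0.039
v 0.807 -0.794 -0.159
v 0.289 -0.876 -0.112
v -0.05 -1.176 0.157
v -0.051 -1.555 0.523
v 0.287 -1.835 0.814
v 0.805 -1.885 0.894
f 2 1 4
f 2 4 3
f 4 1 5
f 4 5 3
f 5 1 6
f 5 6 3
f 6 1 7
f 6 7 3
f 7 1 8
f 7 8 3
f 8 1 9
f 8 9 3
f 9 1 10
f 9 10 3
f 10 1 2
f 10 2 3
f 12 11 15
f 12 15 13
f 13 15 16
f 13 16 14
f 15 11 17
f 15 17 16
f 16 17 18
f 16 18 14
f 17 11 19
f 17 19 18
f 18 19 20
f 18 20 14
f 19 11 21
f 19 21 20
f 20 21 22
f 20 22 14
f 21 11 23
f 21 23 22
f 22 23 24
f 22 24 14
f 23 11 25
f 23 25 24
f 24 25 26
f 24 26 14
f 25 11 27
f 25 27 26
f 26 27 28
f 26 28 14
f 27 11 29
f 27 29 28
f 28 29 30
f 28 30 14
f 29 11 31
f 29 31 30
f 30 31 32
f 30 32 14
f 31 11 12
f 31 12 32
f 32 12 13
f 32 13 14
f 34 33 36
f 34 36 35
f 36 33 37
f 36 37 35
f 37 33 38
f 37 38 35
f 38 33 39
f 38 39 35
f 39 33 40
f 39 40 35
f 40 33 41
f 40 41 35
f 41 33 42
f 41 42 35
f 42 33 43
f 42 43 35
f 43 33 34
f 43 34 35



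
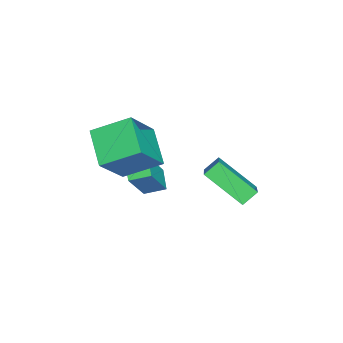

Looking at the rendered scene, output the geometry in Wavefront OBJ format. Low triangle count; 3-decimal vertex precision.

v -4.456 -0.855 -2.393
v -4.921 -0.385 -1.859
v -4.208 0.806 -3.637
v -4.673 1.276 -3.103
v -2.807 -0.356 -1.397
v -3.272 0.114 -0.863
v -2.559 1.305 -2.641
v -3.024 1.775 -2.107
v -2.084 -4.785 0.693
v -2.502 -3.223 1.529
v -3.478 -4.338 -0.84
v -3.896 -2.776 -0.004
v -0.764 -3.924 -0.256
v -1.182 -2.362 0.58
v -2.158 -3.477 -1.789
v -2.576 -1.915 -0.953
v -4.676 -3.613 -3.486
v -4.916 -2.73 -3.162
v -3.866 -3.206 -3.996
v -4.106 -2.323 -3.672
v -3.574 -3.877 -1.948
v -3.814 -2.994 -1.624
v -2.764 -3.47 -2.458
v -3.004 -2.587 -2.134
f 2 4 1
f 5 2 1
f 1 4 3
f 3 5 1
f 2 8 4
f 6 2 5
f 6 8 2
f 4 8 3
f 7 5 3
f 3 8 7
f 7 6 5
f 8 6 7
f 10 12 9
f 13 10 9
f 9 12 11
f 11 13 9
f 10 16 12
f 14 10 13
f 14 16 10
f 12 16 11
f 15 13 11
f 11 16 15
f 15 14 13
f 16 14 15
f 18 20 17
f 21 18 17
f 17 20 19
f 19 21 17
f 18 24 20
f 22 18 21
f 22 24 18
f 20 24 19
f 23 21 19
f 19 24 23
f 23 22 21
f 24 22 23



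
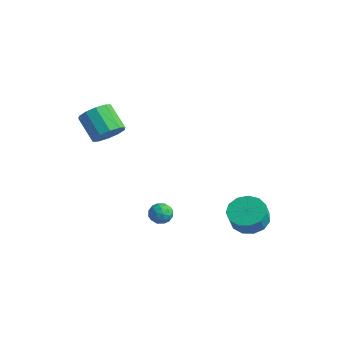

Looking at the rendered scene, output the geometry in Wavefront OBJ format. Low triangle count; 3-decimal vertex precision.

v -1.384 1.043 -3.802
v -0.935 1.149 -3.357
v -1.445 0.051 -3.503
v -0.996 0.157 -3.058
v -1.578 0.419 -2.995
v -1.54 1.032 -3.18
v -0.84 0.168 -3.68
v -0.802 0.781 -3.865
v -0.598 0.608 -3.282
v -1.054 0.764 -2.858
v -1.326 0.436 -4.002
v -1.782 0.592 -3.578
v -1.154 1.183 -3.605
v -1.226 0.017 -3.255
v -1.568 0.171 -3.218
v -1.304 0.233 -2.956
v -1.51 1.115 -3.501
v -1.246 1.177 -3.24
v -1.624 0.748 -3.027
v -1.134 0.023 -3.62
v -0.87 0.085 -3.359
v -1.076 0.967 -3.904
v -0.812 1.029 -3.642
v -0.756 0.452 -3.833
v -0.692 0.928 -3.3
v -0.728 0.344 -3.124
v -0.637 0.351 -3.49
v -0.614 0.711 -3.598
v -0.96 1.019 -3.051
v -0.996 0.436 -2.875
v -1.338 0.59 -2.838
v -1.316 0.95 -2.947
v -0.763 0.701 -3.007
v -1.384 0.764 -3.985
v -1.42 0.181 -3.809
v -1.064 0.25 -3.913
v -1.042 0.61 -4.022
v -1.652 0.856 -3.736
v -1.688 0.272 -3.56
v -1.766 0.489 -3.262
v -1.743 0.849 -3.37
v -1.617 0.499 -3.853
v -3.024 -0.943 1.813
v -2.476 -0.747 2.446
v -3.649 -0.621 3.421
v -4.196 -0.817 2.787
v -2.623 -0.294 2.21
v -3.796 -0.168 3.185
v -2.923 -0.089 1.822
v -4.096 0.037 2.797
v -3.262 -0.21 1.431
v -4.435 -0.084 2.405
v -3.509 -0.612 1.185
v -4.682 -0.485 2.16
v -3.571 -1.139 1.179
v -4.744 -1.013 2.154
v -3.424 -1.592 1.415
v -4.597 -1.466 2.39
v -3.124 -1.797 1.803
v -4.297 -1.671 2.778
v -2.785 -1.676 2.195
v -3.958 -1.55 3.169
v -2.538 -1.275 2.44
v -3.711 -1.148 3.415
v 1.887 3.452 -3.552
v 2.359 4.248 -3.261
v 2.585 3.785 -2.358
v 2.113 2.988 -2.648
v 1.84 4.309 -3.1
v 2.066 3.846 -2.197
v 1.336 4.098 -3.082
v 1.562 3.634 -2.179
v 1.007 3.681 -3.214
v 1.233 3.218 -2.31
v 0.958 3.192 -3.452
v 1.184 2.729 -2.549
v 1.203 2.785 -3.722
v 1.429 2.322 -2.819
v 1.666 2.59 -3.938
v 1.892 2.127 -3.035
v 2.198 2.668 -4.031
v 2.425 2.205 -3.128
v 2.632 2.995 -3.972
v 2.859 2.532 -3.069
v 2.83 3.467 -3.78
v 3.056 3.004 -2.876
v 2.728 3.934 -3.515
v 2.954 3.471 -2.611
f 1 38 17
f 38 12 41
f 17 41 6
f 38 41 17
f 1 17 13
f 17 6 18
f 13 18 2
f 17 18 13
f 1 13 22
f 13 2 23
f 22 23 8
f 13 23 22
f 1 22 34
f 22 8 37
f 34 37 11
f 22 37 34
f 1 34 38
f 34 11 42
f 38 42 12
f 34 42 38
f 2 18 29
f 18 6 32
f 29 32 10
f 18 32 29
f 6 41 19
f 41 12 40
f 19 40 5
f 41 40 19
f 12 42 39
f 42 11 35
f 39 35 3
f 42 35 39
f 11 37 36
f 37 8 24
f 36 24 7
f 37 24 36
f 8 23 28
f 23 2 25
f 28 25 9
f 23 25 28
f 4 30 16
f 30 10 31
f 16 31 5
f 30 31 16
f 4 16 14
f 16 5 15
f 14 15 3
f 16 15 14
f 4 14 21
f 14 3 20
f 21 20 7
f 14 20 21
f 4 21 26
f 21 7 27
f 26 27 9
f 21 27 26
f 4 26 30
f 26 9 33
f 30 33 10
f 26 33 30
f 5 31 19
f 31 10 32
f 19 32 6
f 31 32 19
f 3 15 39
f 15 5 40
f 39 40 12
f 15 40 39
f 7 20 36
f 20 3 35
f 36 35 11
f 20 35 36
f 9 27 28
f 27 7 24
f 28 24 8
f 27 24 28
f 10 33 29
f 33 9 25
f 29 25 2
f 33 25 29
f 44 43 47
f 44 47 45
f 45 47 48
f 45 48 46
f 47 43 49
f 47 49 48
f 48 49 50
f 48 50 46
f 49 43 51
f 49 51 50
f 50 51 52
f 50 52 46
f 51 43 53
f 51 53 52
f 52 53 54
f 52 54 46
f 53 43 55
f 53 55 54
f 54 55 56
f 54 56 46
f 55 43 57
f 55 57 56
f 56 57 58
f 56 58 46
f 57 43 59
f 57 59 58
f 58 59 60
f 58 60 46
f 59 43 61
f 59 61 60
f 60 61 62
f 60 62 46
f 61 43 63
f 61 63 62
f 62 63 64
f 62 64 46
f 63 43 44
f 63 44 64
f 64 44 45
f 64 45 46
f 66 65 69
f 66 69 67
f 67 69 70
f 67 70 68
f 69 65 71
f 69 71 70
f 70 71 72
f 70 72 68
f 71 65 73
f 71 73 72
f 72 73 74
f 72 74 68
f 73 65 75
f 73 75 74
f 74 75 76
f 74 76 68
f 75 65 77
f 75 77 76
f 76 77 78
f 76 78 68
f 77 65 79
f 77 79 78
f 78 79 80
f 78 80 68
f 79 65 81
f 79 81 80
f 80 81 82
f 80 82 68
f 81 65 83
f 81 83 82
f 82 83 84
f 82 84 68
f 83 65 85
f 83 85 84
f 84 85 86
f 84 86 68
f 85 65 87
f 85 87 86
f 86 87 88
f 86 88 68
f 87 65 66
f 87 66 88
f 88 66 67
f 88 67 68



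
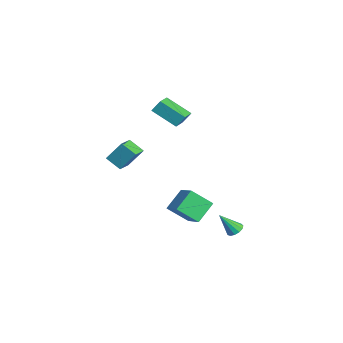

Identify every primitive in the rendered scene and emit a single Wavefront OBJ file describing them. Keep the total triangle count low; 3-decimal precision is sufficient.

v 3.24 -0.063 -2.782
v 2.983 -1.196 -1.802
v 2.588 0.88 -1.863
v 2.33 -0.253 -0.882
v 4.49 0.193 -2.158
v 4.232 -0.94 -1.177
v 3.837 1.136 -1.238
v 3.58 0.003 -0.258
v -2.579 -3.384 -0.71
v -2.311 -2.549 0.495
v -3.455 -2.749 -0.955
v -3.187 -1.914 0.25
v -1.933 -2.726 -1.31
v -1.665 -1.891 -0.105
v -2.809 -2.091 -1.555
v -2.541 -1.256 -0.35
v 2.446 2.738 -4.356
v 2.805 3.049 -4.099
v 2.334 1.862 -3.144
v 2.531 3.166 -4.039
v 2.23 3.148 -4.08
v 1.997 3 -4.209
v 1.908 2.768 -4.384
v 1.989 2.527 -4.551
v 2.215 2.352 -4.656
v 2.515 2.3 -4.666
v 2.792 2.387 -4.577
v 2.96 2.585 -4.419
v 2.965 2.832 -4.24
v -1.794 -0.585 3.452
v -1.713 -0.112 4.141
v -0.882 0.575 2.548
v -0.802 1.048 3.237
v -0.738 -1.188 3.743
v -0.658 -0.715 4.432
v 0.173 -0.028 2.839
v 0.254 0.445 3.528
f 2 4 1
f 5 2 1
f 1 4 3
f 3 5 1
f 2 8 4
f 6 2 5
f 6 8 2
f 4 8 3
f 7 5 3
f 3 8 7
f 7 6 5
f 8 6 7
f 10 12 9
f 13 10 9
f 9 12 11
f 11 13 9
f 10 16 12
f 14 10 13
f 14 16 10
f 12 16 11
f 15 13 11
f 11 16 15
f 15 14 13
f 16 14 15
f 18 17 20
f 18 20 19
f 20 17 21
f 20 21 19
f 21 17 22
f 21 22 19
f 22 17 23
f 22 23 19
f 23 17 24
f 23 24 19
f 24 17 25
f 24 25 19
f 25 17 26
f 25 26 19
f 26 17 27
f 26 27 19
f 27 17 28
f 27 28 19
f 28 17 29
f 28 29 19
f 29 17 18
f 29 18 19
f 31 33 30
f 34 31 30
f 30 33 32
f 32 34 30
f 31 37 33
f 35 31 34
f 35 37 31
f 33 37 32
f 36 34 32
f 32 37 36
f 36 35 34
f 37 35 36



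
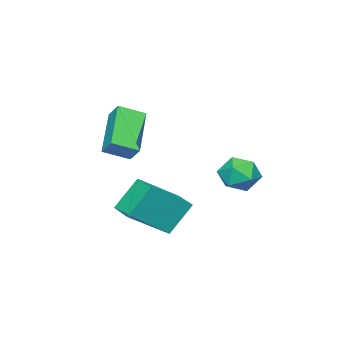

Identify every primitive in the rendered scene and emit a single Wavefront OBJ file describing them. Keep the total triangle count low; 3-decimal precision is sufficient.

v -0.359 -0.115 0.598
v 0.159 0.154 -0.065
v -0.539 -1.374 -0.055
v -0.021 -1.105 -0.718
v 0.326 -1.258 0.08
v 0.438 -0.48 0.483
v -0.818 -0.74 -0.603
v -0.706 0.038 -0.2
v -0.125 -0.232 -0.807
v 0.582 -0.552 -0.385
v -0.962 -0.668 0.265
v -0.255 -0.988 0.687
v 3.554 -2.688 1.298
v 2.109 -3.525 2.555
v 3.723 -2.123 1.869
v 2.278 -2.961 3.125
v 4.322 -3.359 1.735
v 2.877 -4.197 2.991
v 4.491 -2.795 2.305
v 3.046 -3.632 3.562
v 1.271 -2.27 -1.096
v 2.79 -2.975 0.053
v 1.781 -1.263 -1.152
v 3.3 -1.968 -0.004
v 2.04 -2.732 -2.396
v 3.559 -3.437 -1.248
v 2.55 -1.725 -2.453
v 4.069 -2.43 -1.304
f 1 12 6
f 1 6 2
f 1 2 8
f 1 8 11
f 1 11 12
f 2 6 10
f 6 12 5
f 12 11 3
f 11 8 7
f 8 2 9
f 4 10 5
f 4 5 3
f 4 3 7
f 4 7 9
f 4 9 10
f 5 10 6
f 3 5 12
f 7 3 11
f 9 7 8
f 10 9 2
f 14 16 13
f 17 14 13
f 13 16 15
f 15 17 13
f 14 20 16
f 18 14 17
f 18 20 14
f 16 20 15
f 19 17 15
f 15 20 19
f 19 18 17
f 20 18 19
f 22 24 21
f 25 22 21
f 21 24 23
f 23 25 21
f 22 28 24
f 26 22 25
f 26 28 22
f 24 28 23
f 27 25 23
f 23 28 27
f 27 26 25
f 28 26 27



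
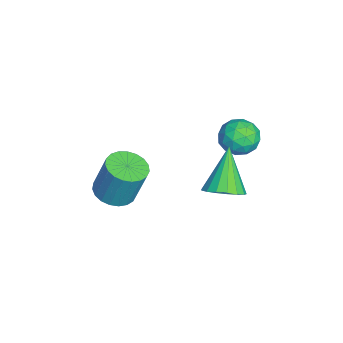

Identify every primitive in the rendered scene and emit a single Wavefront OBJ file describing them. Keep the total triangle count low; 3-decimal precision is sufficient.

v 1.833 -1.626 -0.633
v 2.601 -2.093 -0.571
v 2.794 -1.54 1.195
v 2.027 -1.074 1.133
v 2.722 -1.759 -0.688
v 2.915 -1.206 1.077
v 2.689 -1.402 -0.797
v 2.883 -0.849 0.969
v 2.509 -1.084 -0.876
v 2.702 -0.531 0.889
v 2.212 -0.86 -0.914
v 2.405 -0.307 0.851
v 1.849 -0.768 -0.903
v 2.042 -0.215 0.862
v 1.484 -0.825 -0.845
v 1.677 -0.272 0.92
v 1.179 -1.02 -0.751
v 1.372 -0.467 1.015
v 0.987 -1.32 -0.636
v 1.18 -0.768 1.129
v 0.942 -1.674 -0.52
v 1.135 -1.121 1.245
v 1.051 -2.018 -0.424
v 1.244 -1.466 1.341
v 1.295 -2.296 -0.364
v 1.488 -1.743 1.401
v 1.632 -2.457 -0.351
v 1.825 -1.904 1.415
v 2.004 -2.475 -0.386
v 2.197 -1.922 1.38
v 2.347 -2.346 -0.464
v 2.54 -1.793 1.302
v -0.284 3.817 0.85
v 0.361 4.081 1.444
v -0.141 2.419 1.316
v 0.504 2.683 1.91
v -0.366 2.936 2.037
v -0.455 3.8 1.748
v 0.675 2.7 1.012
v 0.586 3.564 0.723
v 0.953 3.391 1.543
v 0.309 3.536 2.177
v -0.089 2.964 0.583
v -0.733 3.109 1.217
v 0.026 4.071 1.106
v 0.194 2.429 1.654
v -0.317 2.577 1.729
v 0.061 2.732 2.078
v -0.453 3.906 1.285
v -0.075 4.061 1.634
v -0.502 3.389 1.983
v 0.295 2.439 1.126
v 0.673 2.594 1.475
v 0.159 3.768 0.682
v 0.537 3.923 1.031
v 0.722 3.111 0.777
v 0.753 3.821 1.513
v 0.837 3 1.788
v 0.937 3.01 1.259
v 0.885 3.517 1.09
v 0.374 3.907 1.886
v 0.458 3.085 2.16
v -0.053 3.234 2.234
v -0.105 3.741 2.065
v 0.723 3.501 1.944
v -0.238 3.415 0.6
v -0.154 2.593 0.874
v 0.325 2.759 0.695
v 0.273 3.266 0.526
v -0.617 3.5 0.972
v -0.533 2.679 1.247
v -0.665 2.983 1.67
v -0.717 3.49 1.501
v -0.503 2.999 0.816
v 3.374 2.681 0.913
v 4.06 2.815 1.448
v 2.066 2.859 2.547
v 3.954 3.202 1.321
v 3.715 3.47 1.101
v 3.398 3.557 0.837
v 3.076 3.444 0.591
v 2.821 3.155 0.419
v 2.694 2.758 0.36
v 2.722 2.344 0.428
v 2.9 2.006 0.607
v 3.186 1.823 0.856
v 3.515 1.837 1.118
v 3.812 2.044 1.334
v 4.009 2.397 1.453
f 2 1 5
f 2 5 3
f 3 5 6
f 3 6 4
f 5 1 7
f 5 7 6
f 6 7 8
f 6 8 4
f 7 1 9
f 7 9 8
f 8 9 10
f 8 10 4
f 9 1 11
f 9 11 10
f 10 11 12
f 10 12 4
f 11 1 13
f 11 13 12
f 12 13 14
f 12 14 4
f 13 1 15
f 13 15 14
f 14 15 16
f 14 16 4
f 15 1 17
f 15 17 16
f 16 17 18
f 16 18 4
f 17 1 19
f 17 19 18
f 18 19 20
f 18 20 4
f 19 1 21
f 19 21 20
f 20 21 22
f 20 22 4
f 21 1 23
f 21 23 22
f 22 23 24
f 22 24 4
f 23 1 25
f 23 25 24
f 24 25 26
f 24 26 4
f 25 1 27
f 25 27 26
f 26 27 28
f 26 28 4
f 27 1 29
f 27 29 28
f 28 29 30
f 28 30 4
f 29 1 31
f 29 31 30
f 30 31 32
f 30 32 4
f 31 1 2
f 31 2 32
f 32 2 3
f 32 3 4
f 33 70 49
f 70 44 73
f 49 73 38
f 70 73 49
f 33 49 45
f 49 38 50
f 45 50 34
f 49 50 45
f 33 45 54
f 45 34 55
f 54 55 40
f 45 55 54
f 33 54 66
f 54 40 69
f 66 69 43
f 54 69 66
f 33 66 70
f 66 43 74
f 70 74 44
f 66 74 70
f 34 50 61
f 50 38 64
f 61 64 42
f 50 64 61
f 38 73 51
f 73 44 72
f 51 72 37
f 73 72 51
f 44 74 71
f 74 43 67
f 71 67 35
f 74 67 71
f 43 69 68
f 69 40 56
f 68 56 39
f 69 56 68
f 40 55 60
f 55 34 57
f 60 57 41
f 55 57 60
f 36 62 48
f 62 42 63
f 48 63 37
f 62 63 48
f 36 48 46
f 48 37 47
f 46 47 35
f 48 47 46
f 36 46 53
f 46 35 52
f 53 52 39
f 46 52 53
f 36 53 58
f 53 39 59
f 58 59 41
f 53 59 58
f 36 58 62
f 58 41 65
f 62 65 42
f 58 65 62
f 37 63 51
f 63 42 64
f 51 64 38
f 63 64 51
f 35 47 71
f 47 37 72
f 71 72 44
f 47 72 71
f 39 52 68
f 52 35 67
f 68 67 43
f 52 67 68
f 41 59 60
f 59 39 56
f 60 56 40
f 59 56 60
f 42 65 61
f 65 41 57
f 61 57 34
f 65 57 61
f 76 75 78
f 76 78 77
f 78 75 79
f 78 79 77
f 79 75 80
f 79 80 77
f 80 75 81
f 80 81 77
f 81 75 82
f 81 82 77
f 82 75 83
f 82 83 77
f 83 75 84
f 83 84 77
f 84 75 85
f 84 85 77
f 85 75 86
f 85 86 77
f 86 75 87
f 86 87 77
f 87 75 88
f 87 88 77
f 88 75 89
f 88 89 77
f 89 75 76
f 89 76 77



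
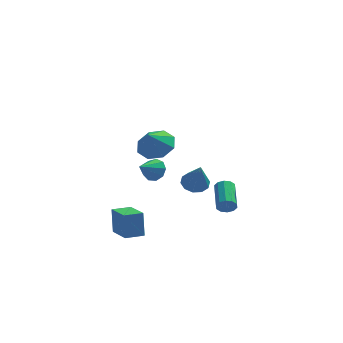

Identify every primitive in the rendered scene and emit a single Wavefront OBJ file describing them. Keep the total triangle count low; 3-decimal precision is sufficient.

v 3.646 -1.308 -2.167
v 3.929 -1.422 -1.722
v 3.818 0.155 -1.248
v 3.534 0.268 -1.693
v 4.144 -1.335 -1.962
v 4.033 0.242 -1.488
v 4.169 -1.237 -2.28
v 4.058 0.339 -1.806
v 3.994 -1.167 -2.555
v 3.882 0.41 -2.081
v 3.685 -1.151 -2.682
v 3.574 0.426 -2.208
v 3.362 -1.195 -2.612
v 3.251 0.382 -2.138
v 3.147 -1.282 -2.372
v 3.036 0.295 -1.898
v 3.122 -1.379 -2.054
v 3.011 0.197 -1.58
v 3.298 -1.45 -1.779
v 3.186 0.127 -1.305
v 3.606 -1.466 -1.652
v 3.495 0.111 -1.178
v 0.194 -1.465 2.261
v 1.093 -1.923 2.305
v -0.154 -2.055 3.259
v 1.082 -1.256 2.695
v 0.551 -0.711 2.831
v -0.19 -0.608 2.633
v -0.705 -1.007 2.218
v -0.694 -1.675 1.828
v -0.162 -2.219 1.691
v 0.578 -2.322 1.889
v 1.981 3.758 -3.536
v 2.522 4.289 -3.353
v 2.279 2.882 -1.864
v 2.096 4.449 -3.194
v 1.627 4.345 -3.165
v 1.292 4.016 -3.278
v 1.221 3.589 -3.489
v 1.441 3.226 -3.718
v 1.867 3.066 -3.878
v 2.336 3.17 -3.906
v 2.671 3.499 -3.794
v 2.742 3.926 -3.582
v -1.196 -3.887 -2.882
v -1.274 -3.482 -1.544
v -1.879 -2.503 -3.341
v -1.957 -2.098 -2.003
v -0.283 -3.462 -2.957
v -0.361 -3.057 -1.619
v -0.966 -2.078 -3.416
v -1.044 -1.673 -2.078
v 0.147 -2.353 1.004
v 0.577 -2.265 1.523
v -0.527 -3.147 1.696
v 0.233 -1.953 1.547
v -0.152 -1.828 1.316
v -0.396 -1.949 0.94
v -0.387 -2.259 0.593
v -0.128 -2.613 0.439
v 0.259 -2.846 0.549
v 0.594 -2.848 0.872
v 0.719 -2.618 1.257
f 2 1 5
f 2 5 3
f 3 5 6
f 3 6 4
f 5 1 7
f 5 7 6
f 6 7 8
f 6 8 4
f 7 1 9
f 7 9 8
f 8 9 10
f 8 10 4
f 9 1 11
f 9 11 10
f 10 11 12
f 10 12 4
f 11 1 13
f 11 13 12
f 12 13 14
f 12 14 4
f 13 1 15
f 13 15 14
f 14 15 16
f 14 16 4
f 15 1 17
f 15 17 16
f 16 17 18
f 16 18 4
f 17 1 19
f 17 19 18
f 18 19 20
f 18 20 4
f 19 1 21
f 19 21 20
f 20 21 22
f 20 22 4
f 21 1 2
f 21 2 22
f 22 2 3
f 22 3 4
f 24 23 26
f 24 26 25
f 26 23 27
f 26 27 25
f 27 23 28
f 27 28 25
f 28 23 29
f 28 29 25
f 29 23 30
f 29 30 25
f 30 23 31
f 30 31 25
f 31 23 32
f 31 32 25
f 32 23 24
f 32 24 25
f 34 33 36
f 34 36 35
f 36 33 37
f 36 37 35
f 37 33 38
f 37 38 35
f 38 33 39
f 38 39 35
f 39 33 40
f 39 40 35
f 40 33 41
f 40 41 35
f 41 33 42
f 41 42 35
f 42 33 43
f 42 43 35
f 43 33 44
f 43 44 35
f 44 33 34
f 44 34 35
f 46 48 45
f 49 46 45
f 45 48 47
f 47 49 45
f 46 52 48
f 50 46 49
f 50 52 46
f 48 52 47
f 51 49 47
f 47 52 51
f 51 50 49
f 52 50 51
f 54 53 56
f 54 56 55
f 56 53 57
f 56 57 55
f 57 53 58
f 57 58 55
f 58 53 59
f 58 59 55
f 59 53 60
f 59 60 55
f 60 53 61
f 60 61 55
f 61 53 62
f 61 62 55
f 62 53 63
f 62 63 55
f 63 53 54
f 63 54 55



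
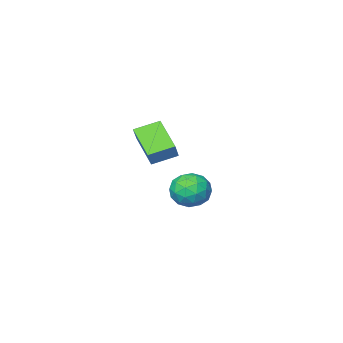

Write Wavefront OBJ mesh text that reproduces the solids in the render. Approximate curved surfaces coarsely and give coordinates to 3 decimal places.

v 2.839 2.472 3.909
v 3.379 3.006 4.851
v 3.076 4.218 2.784
v 3.617 4.751 3.726
v 4.143 1.989 3.434
v 4.684 2.522 4.376
v 4.381 3.734 2.309
v 4.921 4.268 3.251
v -1.254 -0.276 -3.535
v -0.304 -0.325 -2.722
v -2.056 -1.935 -2.698
v -1.106 -1.984 -1.885
v -1.95 -1.064 -1.805
v -1.454 -0.039 -2.323
v -0.906 -2.221 -3.097
v -0.41 -1.196 -3.615
v -0.089 -1.528 -2.452
v -0.734 -0.813 -1.653
v -1.626 -1.447 -3.767
v -2.271 -0.732 -2.968
v -0.708 -0.155 -3.202
v -1.652 -2.105 -2.218
v -2.148 -1.565 -2.171
v -1.589 -1.594 -1.693
v -1.385 0.014 -2.967
v -0.826 -0.015 -2.49
v -1.794 -0.45 -1.951
v -1.534 -2.245 -2.93
v -0.975 -2.274 -2.453
v -0.771 -0.666 -3.727
v -0.212 -0.695 -3.249
v -0.566 -1.81 -3.469
v -0.023 -0.89 -2.565
v -0.495 -1.866 -2.073
v -0.377 -2.005 -2.786
v -0.086 -1.402 -3.09
v -0.403 -0.47 -2.096
v -0.875 -1.446 -1.604
v -1.371 -0.905 -1.557
v -1.079 -0.302 -1.861
v -0.276 -1.177 -1.937
v -1.485 -0.814 -3.816
v -1.957 -1.79 -3.324
v -1.281 -1.958 -3.559
v -0.989 -1.355 -3.863
v -1.865 -0.394 -3.347
v -2.337 -1.37 -2.855
v -2.274 -0.858 -2.33
v -1.983 -0.255 -2.634
v -2.084 -1.083 -3.483
f 2 4 1
f 5 2 1
f 1 4 3
f 3 5 1
f 2 8 4
f 6 2 5
f 6 8 2
f 4 8 3
f 7 5 3
f 3 8 7
f 7 6 5
f 8 6 7
f 9 46 25
f 46 20 49
f 25 49 14
f 46 49 25
f 9 25 21
f 25 14 26
f 21 26 10
f 25 26 21
f 9 21 30
f 21 10 31
f 30 31 16
f 21 31 30
f 9 30 42
f 30 16 45
f 42 45 19
f 30 45 42
f 9 42 46
f 42 19 50
f 46 50 20
f 42 50 46
f 10 26 37
f 26 14 40
f 37 40 18
f 26 40 37
f 14 49 27
f 49 20 48
f 27 48 13
f 49 48 27
f 20 50 47
f 50 19 43
f 47 43 11
f 50 43 47
f 19 45 44
f 45 16 32
f 44 32 15
f 45 32 44
f 16 31 36
f 31 10 33
f 36 33 17
f 31 33 36
f 12 38 24
f 38 18 39
f 24 39 13
f 38 39 24
f 12 24 22
f 24 13 23
f 22 23 11
f 24 23 22
f 12 22 29
f 22 11 28
f 29 28 15
f 22 28 29
f 12 29 34
f 29 15 35
f 34 35 17
f 29 35 34
f 12 34 38
f 34 17 41
f 38 41 18
f 34 41 38
f 13 39 27
f 39 18 40
f 27 40 14
f 39 40 27
f 11 23 47
f 23 13 48
f 47 48 20
f 23 48 47
f 15 28 44
f 28 11 43
f 44 43 19
f 28 43 44
f 17 35 36
f 35 15 32
f 36 32 16
f 35 32 36
f 18 41 37
f 41 17 33
f 37 33 10
f 41 33 37



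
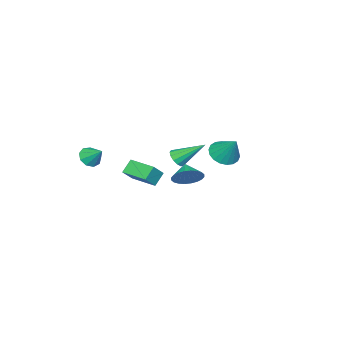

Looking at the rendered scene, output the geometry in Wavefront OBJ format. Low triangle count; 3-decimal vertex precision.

v -0.719 -0.462 0.464
v -0.457 -0.79 1.012
v -1.381 1.102 1.716
v -0.174 -0.561 0.875
v -0.064 -0.3 0.608
v -0.162 -0.091 0.295
v -0.438 -0 0.036
v -0.802 -0.056 -0.087
v -1.14 -0.24 -0.036
v -1.345 -0.495 0.175
v -1.351 -0.74 0.477
v -1.156 -0.896 0.775
v -0.823 -0.915 0.974
v 3.826 -3.569 1.722
v 4.484 -3.417 1.373
v 4.034 -2.591 2.538
v 4.099 -3.149 1.15
v 3.586 -3.077 1.195
v 3.185 -3.235 1.486
v 3.085 -3.55 1.888
v 3.331 -3.873 2.212
v 3.81 -4.054 2.307
v 4.296 -4.007 2.128
v 4.562 -3.756 1.759
v -4.219 0.791 -0.269
v -3.308 0.994 -0.705
v -3.761 1.869 1.189
v -3.576 1.329 -0.868
v -3.971 1.557 -0.912
v -4.415 1.633 -0.829
v -4.821 1.543 -0.635
v -5.107 1.304 -0.369
v -5.217 0.963 -0.083
v -5.13 0.589 0.167
v -4.862 0.254 0.33
v -4.467 0.026 0.374
v -4.023 -0.05 0.291
v -3.617 0.04 0.097
v -3.331 0.279 -0.17
v -3.221 0.62 -0.456
v 3.947 3.055 1.88
v 4.511 3.16 2.637
v 3.253 2.465 2.48
v 4.289 3.455 2.671
v 4.016 3.689 2.584
v 3.731 3.827 2.39
v 3.48 3.847 2.118
v 3.299 3.746 1.81
v 3.218 3.54 1.513
v 3.247 3.26 1.272
v 3.383 2.949 1.123
v 3.605 2.654 1.09
v 3.878 2.42 1.177
v 4.163 2.282 1.371
v 4.414 2.262 1.643
v 4.595 2.363 1.95
v 4.676 2.569 2.247
v 4.647 2.849 2.489
v -2.424 -4.074 -1.869
v -1.508 -4.195 -0.969
v -2.149 -2.255 -1.904
v -1.233 -2.376 -1.003
v -1.667 -4.204 -2.657
v -0.751 -4.325 -1.756
v -1.392 -2.385 -2.691
v -0.476 -2.506 -1.791
f 2 1 4
f 2 4 3
f 4 1 5
f 4 5 3
f 5 1 6
f 5 6 3
f 6 1 7
f 6 7 3
f 7 1 8
f 7 8 3
f 8 1 9
f 8 9 3
f 9 1 10
f 9 10 3
f 10 1 11
f 10 11 3
f 11 1 12
f 11 12 3
f 12 1 13
f 12 13 3
f 13 1 2
f 13 2 3
f 15 14 17
f 15 17 16
f 17 14 18
f 17 18 16
f 18 14 19
f 18 19 16
f 19 14 20
f 19 20 16
f 20 14 21
f 20 21 16
f 21 14 22
f 21 22 16
f 22 14 23
f 22 23 16
f 23 14 24
f 23 24 16
f 24 14 15
f 24 15 16
f 26 25 28
f 26 28 27
f 28 25 29
f 28 29 27
f 29 25 30
f 29 30 27
f 30 25 31
f 30 31 27
f 31 25 32
f 31 32 27
f 32 25 33
f 32 33 27
f 33 25 34
f 33 34 27
f 34 25 35
f 34 35 27
f 35 25 36
f 35 36 27
f 36 25 37
f 36 37 27
f 37 25 38
f 37 38 27
f 38 25 39
f 38 39 27
f 39 25 40
f 39 40 27
f 40 25 26
f 40 26 27
f 42 41 44
f 42 44 43
f 44 41 45
f 44 45 43
f 45 41 46
f 45 46 43
f 46 41 47
f 46 47 43
f 47 41 48
f 47 48 43
f 48 41 49
f 48 49 43
f 49 41 50
f 49 50 43
f 50 41 51
f 50 51 43
f 51 41 52
f 51 52 43
f 52 41 53
f 52 53 43
f 53 41 54
f 53 54 43
f 54 41 55
f 54 55 43
f 55 41 56
f 55 56 43
f 56 41 57
f 56 57 43
f 57 41 58
f 57 58 43
f 58 41 42
f 58 42 43
f 60 62 59
f 63 60 59
f 59 62 61
f 61 63 59
f 60 66 62
f 64 60 63
f 64 66 60
f 62 66 61
f 65 63 61
f 61 66 65
f 65 64 63
f 66 64 65

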